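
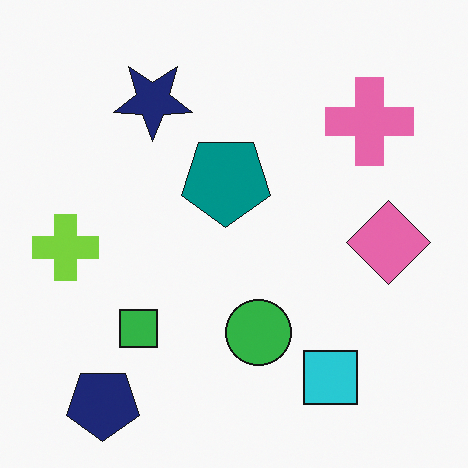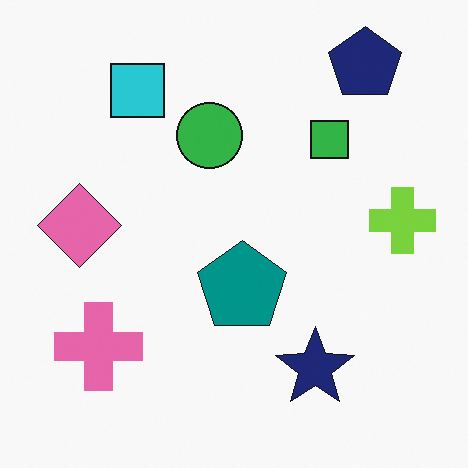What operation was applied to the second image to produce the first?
The first image is the second rotated 180°.

The navy pentagon sits in the top-right of the second image and the bottom-left of the first — consistent with a whole-image 180° rotation.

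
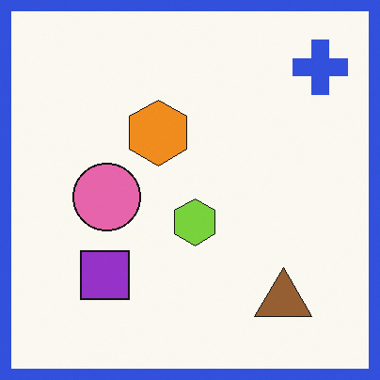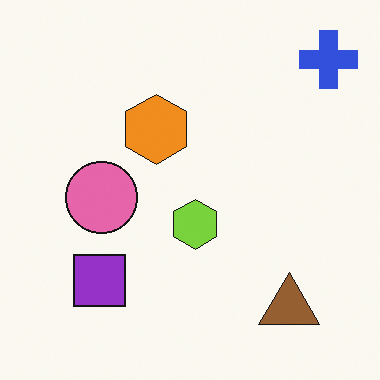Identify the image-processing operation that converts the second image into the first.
It was framed with a blue border.

A solid blue frame runs around the edge of the first image, with the content slightly shrunk inside it.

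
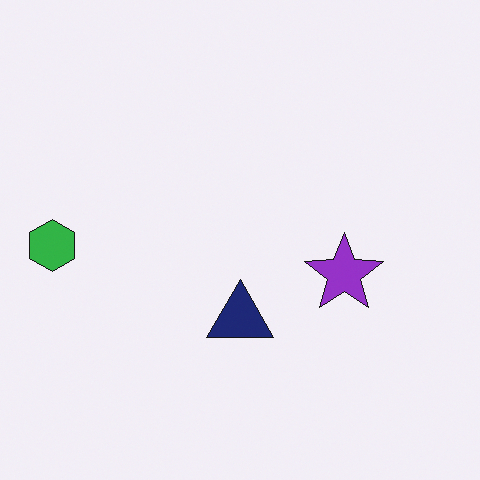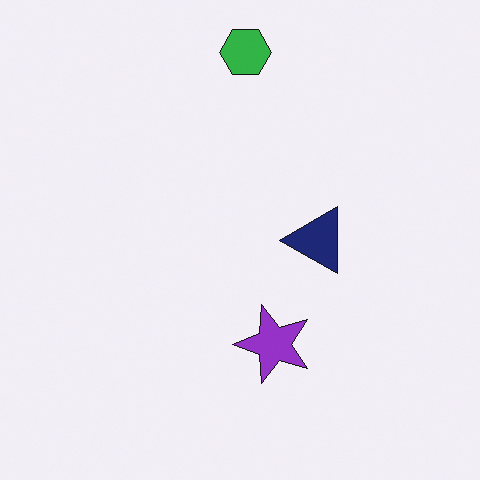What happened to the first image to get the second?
The transformation is: transposed (reflected across the top-left ↔ bottom-right diagonal).

Shapes have swapped their row and column positions — what was in the top-right is now in the bottom-left — a diagonal reflection.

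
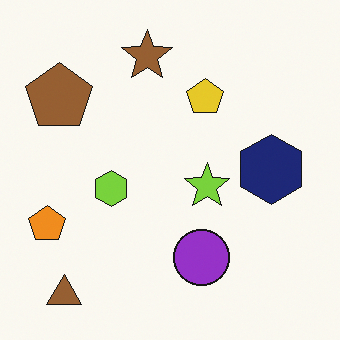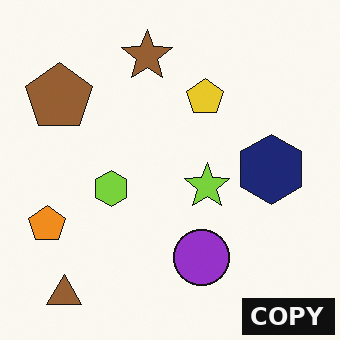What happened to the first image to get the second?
The transformation is: watermarked with the text "COPY" in the lower-right corner.

A dark label reading "COPY" appears in the lower-right corner.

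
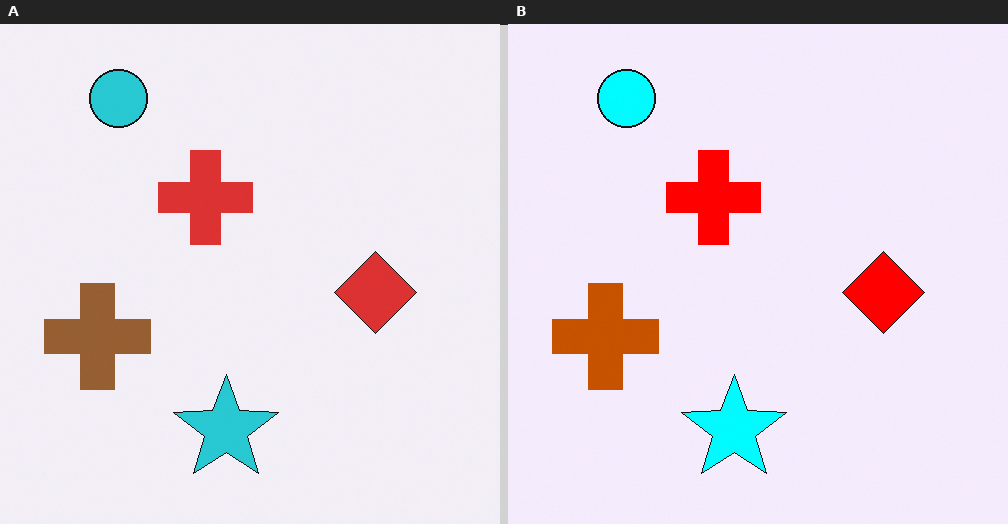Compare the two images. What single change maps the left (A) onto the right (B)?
Made much more vivid (saturation change).

All colors are more vivid — a global saturation change.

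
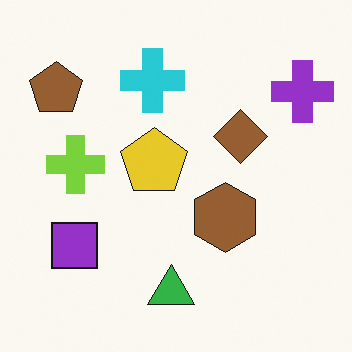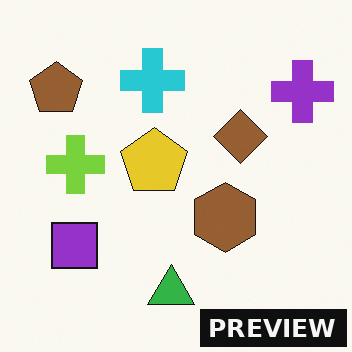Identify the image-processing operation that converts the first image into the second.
The second image is the first watermarked with the text "PREVIEW" in the lower-right corner.

A dark label reading "PREVIEW" appears in the lower-right corner.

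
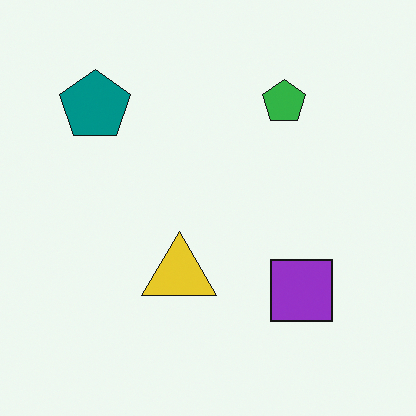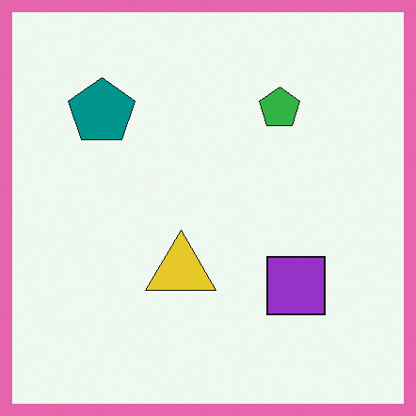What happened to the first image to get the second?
Framed with a pink border.

A solid pink frame runs around the edge of the second image, with the content slightly shrunk inside it.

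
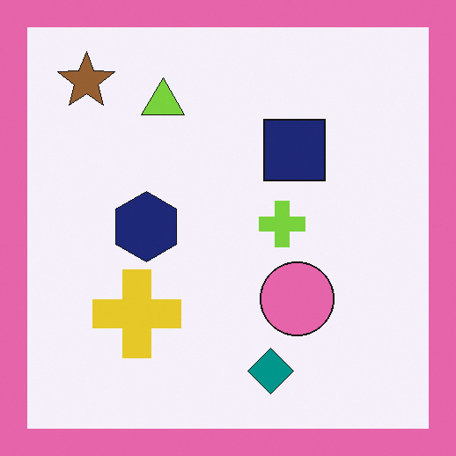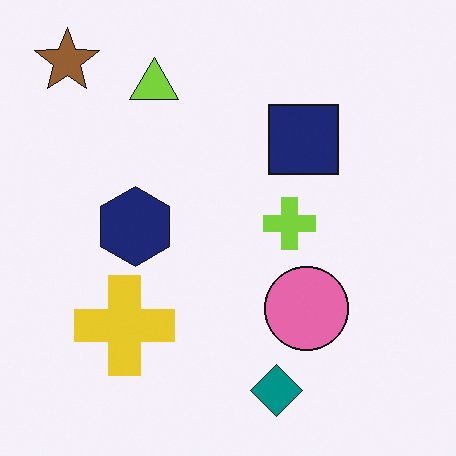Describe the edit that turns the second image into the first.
Framed with a pink border.

A solid pink frame runs around the edge of the first image, with the content slightly shrunk inside it.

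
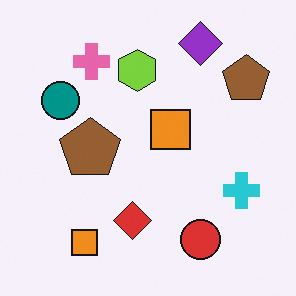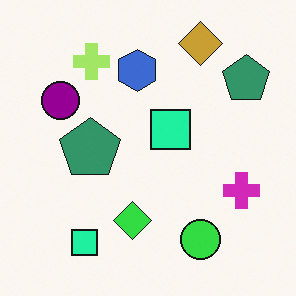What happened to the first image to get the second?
The image was hue-shifted noticeably.

Every shape's color has rotated by the same amount around the hue wheel — a uniform hue shift.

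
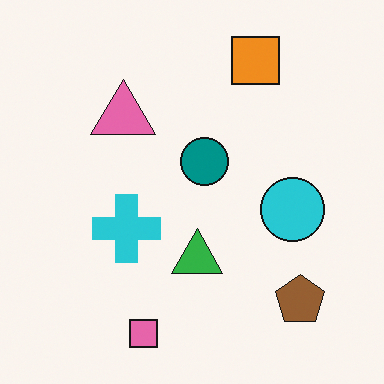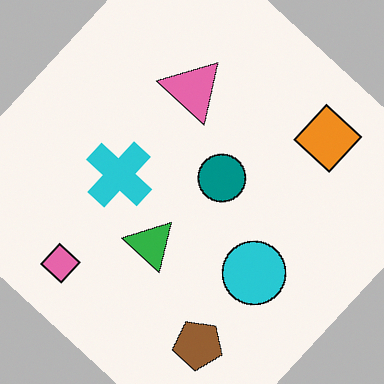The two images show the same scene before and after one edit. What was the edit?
Rotated clockwise by a large amount — several tens of degrees.

Every shape is tilted by the same angle and the image corners show triangular fill wedges — a whole-image rotation by a non-right angle.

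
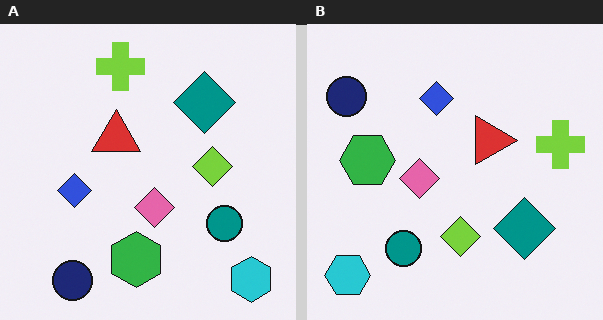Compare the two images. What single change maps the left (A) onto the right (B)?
The image was rotated 90° clockwise.

The cyan hexagon sits in the bottom-right of the left (A) image and the bottom-left of the right (B) — consistent with a whole-image 90° clockwise rotation.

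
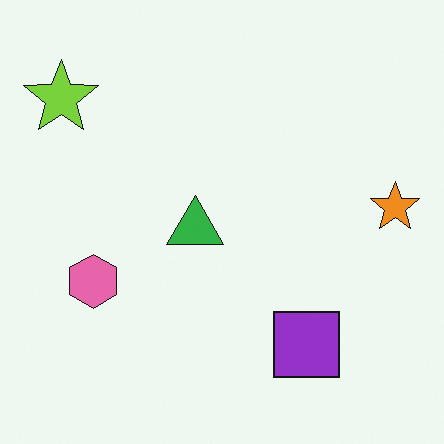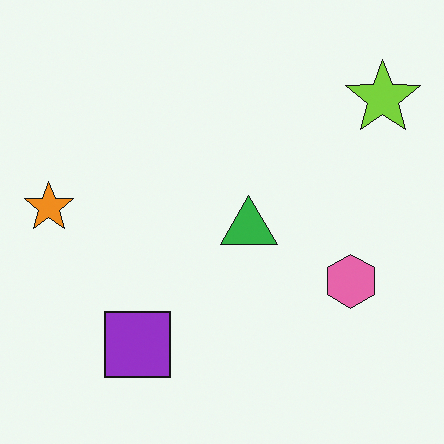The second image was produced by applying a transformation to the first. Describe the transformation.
It was flipped horizontally (left ↔ right).

The orange star is in the right of the first image and the left of the second — shapes on opposite sides of the vertical midline have swapped in a mirror flip.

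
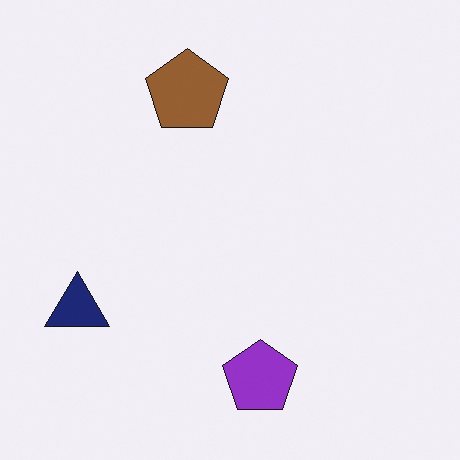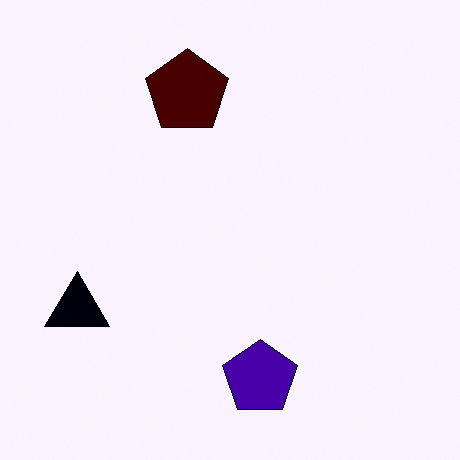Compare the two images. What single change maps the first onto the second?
The second image is the first given much higher contrast.

Tones are pushed away from mid-grey across the whole image — a global contrast change.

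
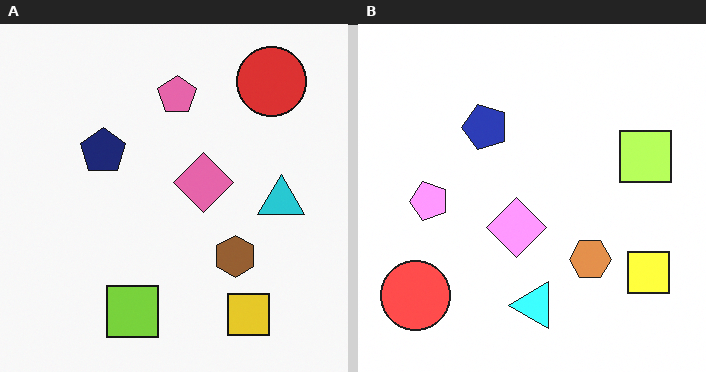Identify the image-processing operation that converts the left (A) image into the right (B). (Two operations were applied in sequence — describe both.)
This is the original image transposed (reflected across the top-left ↔ bottom-right diagonal), then substantially brightened.

Shapes have swapped their row and column positions — what was in the top-right is now in the bottom-left — a diagonal reflection. Every pixel — background and shapes alike — is uniformly brightened.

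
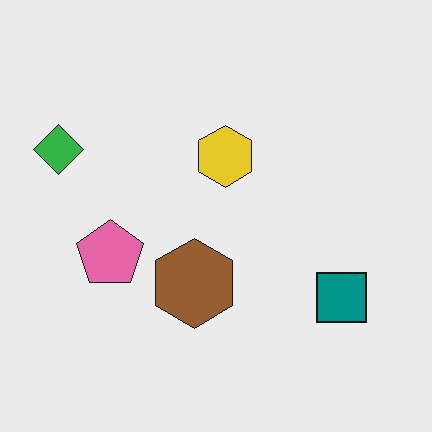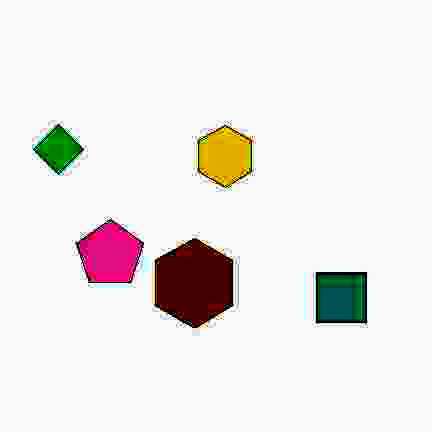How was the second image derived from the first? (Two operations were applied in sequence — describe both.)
Heavily JPEG-compressed with obvious blocking artifacts, then given much higher contrast.

Blocky 8×8 compression artifacts appear around shape edges and the flat background shows ringing — characteristic JPEG degradation. Tones are pushed away from mid-grey across the whole image — a global contrast change.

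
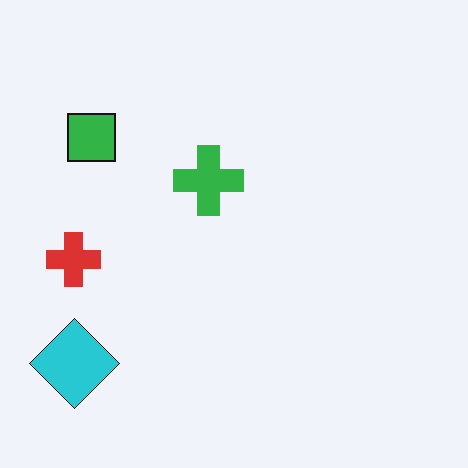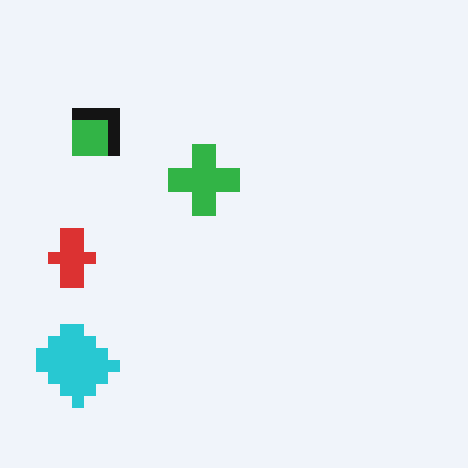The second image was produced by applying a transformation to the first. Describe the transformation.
The transformation is: heavily pixelated into large blocks.

Shapes are reduced to large square blocks; fine edges and outlines are lost — a downscale-then-upscale (mosaic) effect.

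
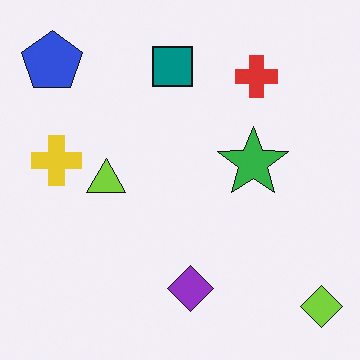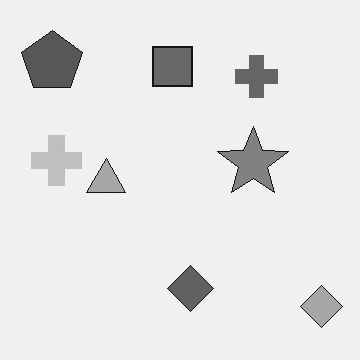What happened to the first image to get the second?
Converted to grayscale.

All color is removed — every shape is now a shade of grey.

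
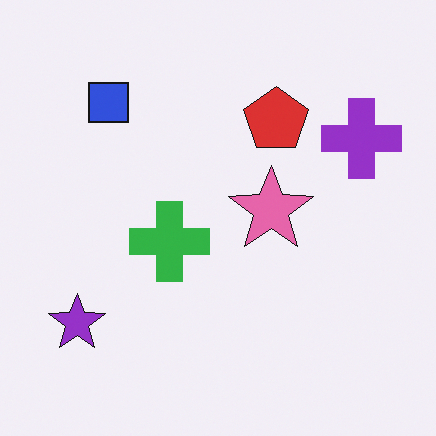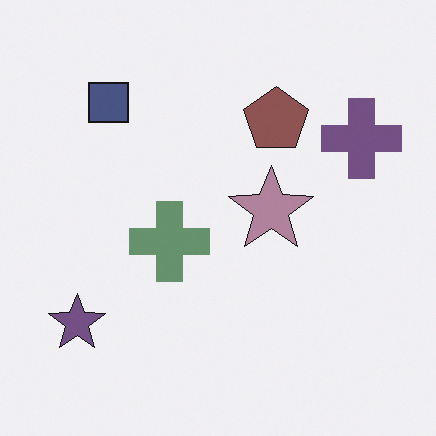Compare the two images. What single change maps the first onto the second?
The transformation is: heavily desaturated.

All colors are more muted and greyish — a global saturation change.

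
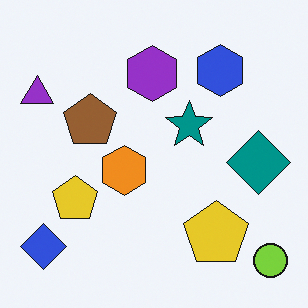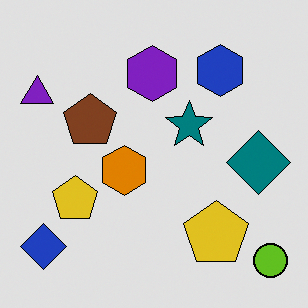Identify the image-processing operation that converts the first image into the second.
The second image is the first posterized to a reduced palette.

Each flat color has snapped to a coarser quantized level — most visibly, the near-white background has dropped to a flat grey.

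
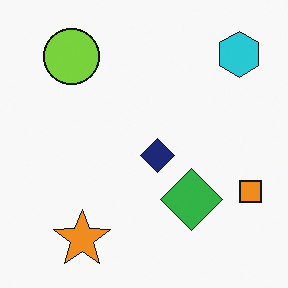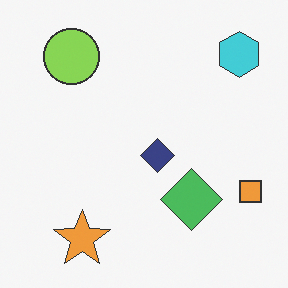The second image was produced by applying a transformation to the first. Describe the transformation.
The second image is the first given slightly reduced contrast.

Tones are pushed toward mid-grey across the whole image — a global contrast change.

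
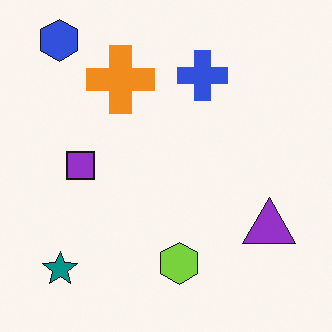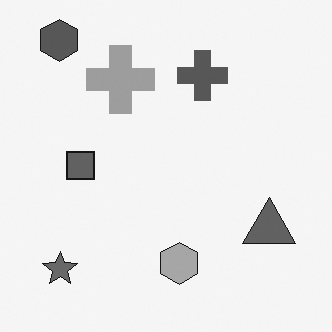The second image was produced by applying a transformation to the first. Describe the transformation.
The image was converted to grayscale.

All color is removed — every shape is now a shade of grey.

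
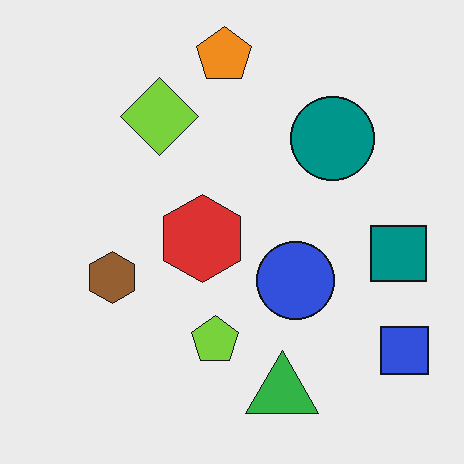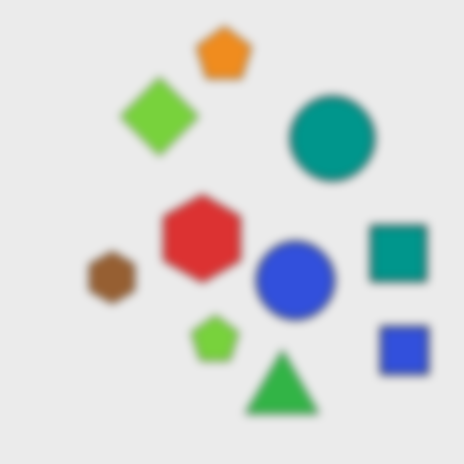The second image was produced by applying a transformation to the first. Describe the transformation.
Moderately blurred.

Shape edges and outlines are uniformly softened across the whole image.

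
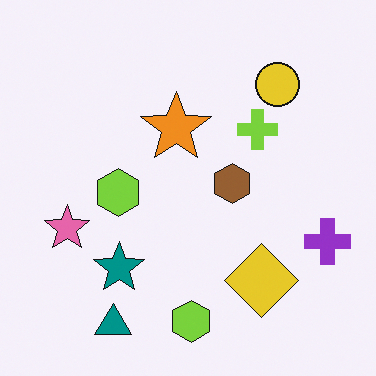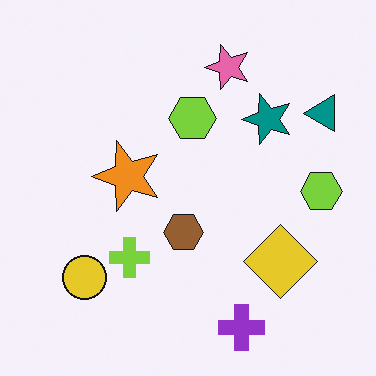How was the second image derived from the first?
The second image is the first transposed (reflected across the top-left ↔ bottom-right diagonal).

Shapes have swapped their row and column positions — what was in the top-right is now in the bottom-left — a diagonal reflection.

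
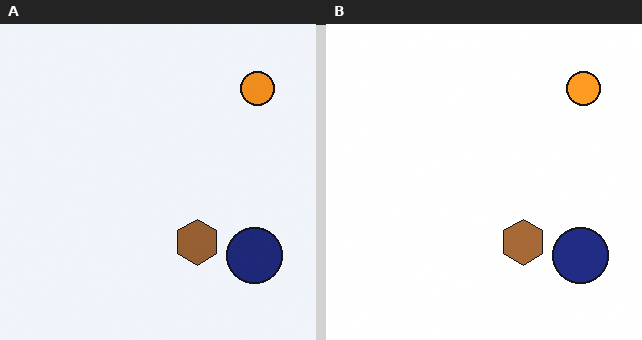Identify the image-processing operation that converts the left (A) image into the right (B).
It was slightly brightened.

Every pixel — background and shapes alike — is uniformly brightened.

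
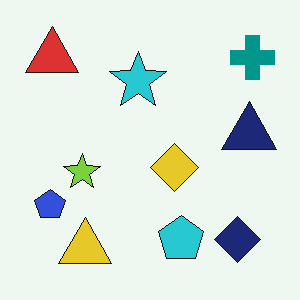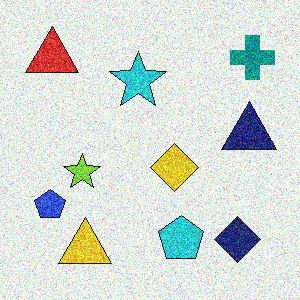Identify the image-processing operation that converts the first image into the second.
This is the original image degraded with heavy additive noise.

Random speckle covers the whole image, including the flat background.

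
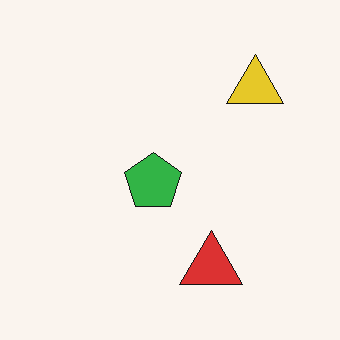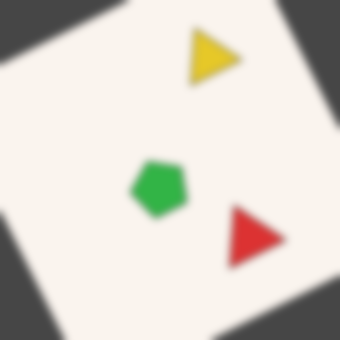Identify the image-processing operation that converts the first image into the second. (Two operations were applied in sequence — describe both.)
The transformation is: rotated counter-clockwise by a moderate amount, then noticeably gaussian-blurred.

Every shape is tilted by the same angle and the image corners show triangular fill wedges — a whole-image rotation by a non-right angle. Shape edges and outlines are uniformly softened across the whole image.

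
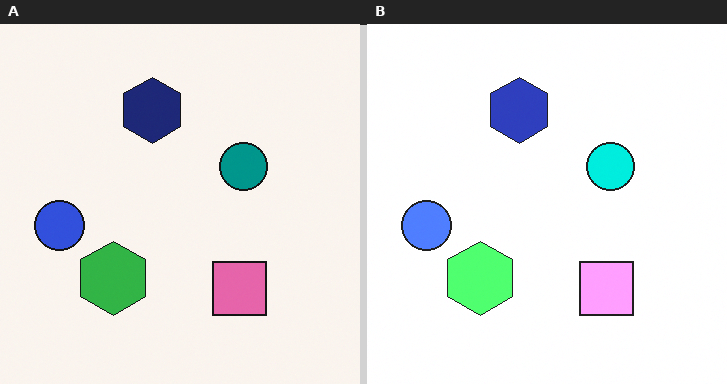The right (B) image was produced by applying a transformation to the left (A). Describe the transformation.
The image was noticeably brightened.

Every pixel — background and shapes alike — is uniformly brightened.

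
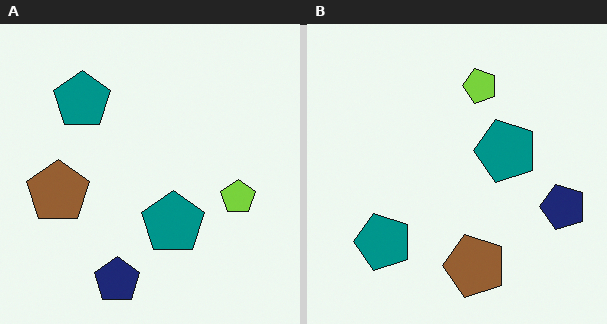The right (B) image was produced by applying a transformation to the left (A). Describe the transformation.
The image was rotated 90° counter-clockwise.

The navy pentagon sits in the bottom of the left (A) image and the right of the right (B) — consistent with a whole-image 90° counter-clockwise rotation.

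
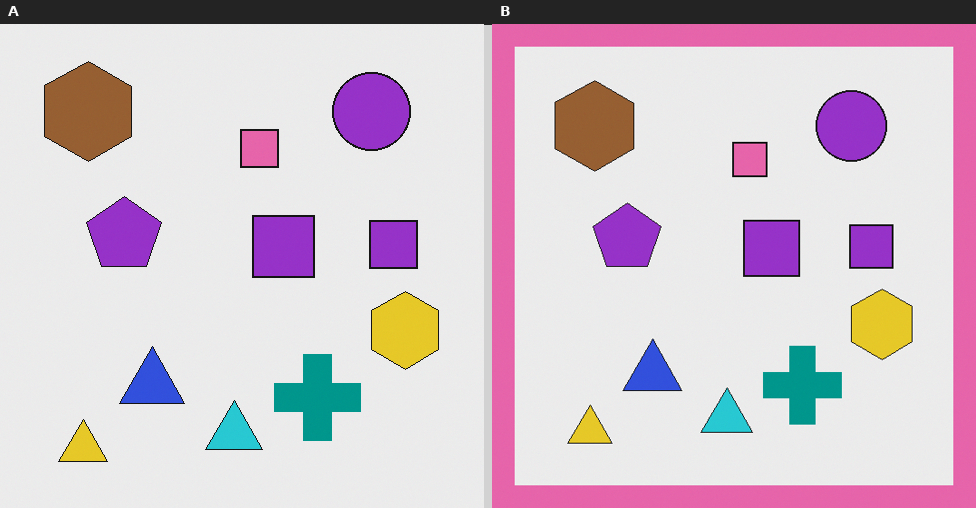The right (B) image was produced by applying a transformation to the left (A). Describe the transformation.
The image was framed with a pink border.

A solid pink frame runs around the edge of the right (B) image, with the content slightly shrunk inside it.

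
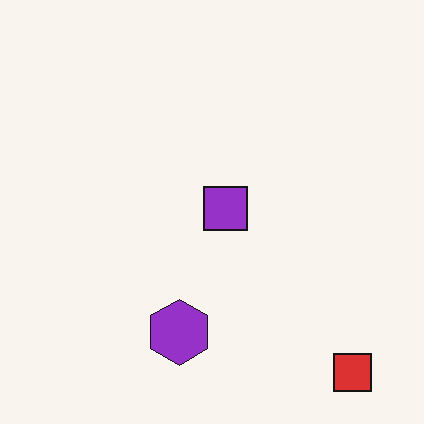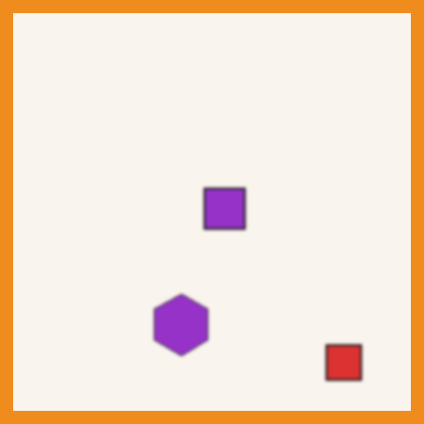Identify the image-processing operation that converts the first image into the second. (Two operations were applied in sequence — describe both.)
The second image is the first given a subtle gaussian blur, then framed with a orange border.

Shape edges and outlines are uniformly softened across the whole image. A solid orange frame runs around the edge of the second image, with the content slightly shrunk inside it.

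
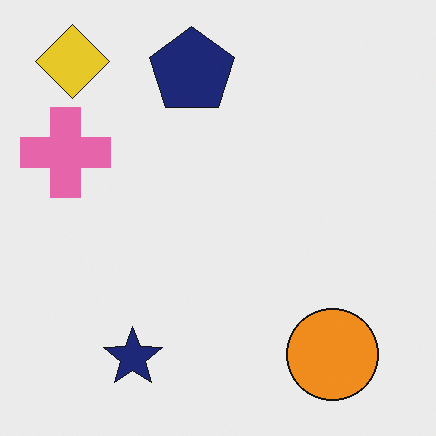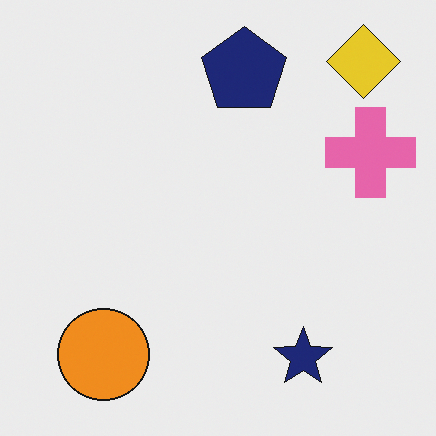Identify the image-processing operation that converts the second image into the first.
It was flipped horizontally (left ↔ right).

The pink cross is in the right of the second image and the left of the first — shapes on opposite sides of the vertical midline have swapped in a mirror flip.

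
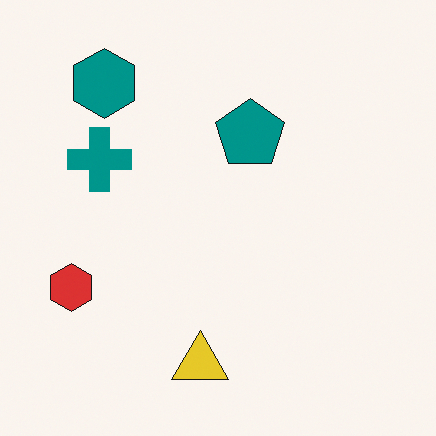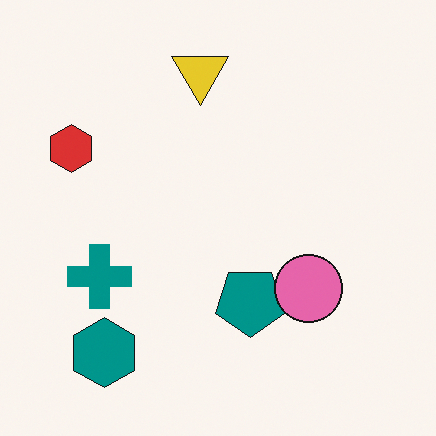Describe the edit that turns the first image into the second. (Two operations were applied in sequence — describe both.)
The second image is the first flipped vertically (top ↔ bottom), then overlaid with an additional pink circle.

The yellow triangle is in the bottom of the first image and the top of the second — shapes on opposite sides of the horizontal midline have swapped in a mirror flip. A pink circle appears in the second image that is absent from the first.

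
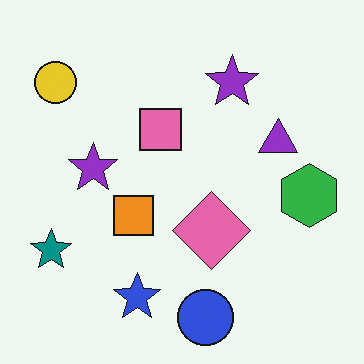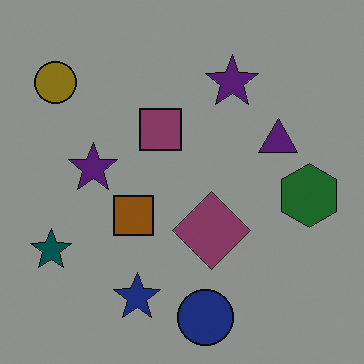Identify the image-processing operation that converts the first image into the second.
The transformation is: noticeably darkened.

Every pixel — background and shapes alike — is uniformly darkened.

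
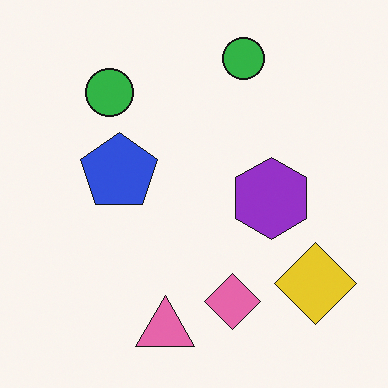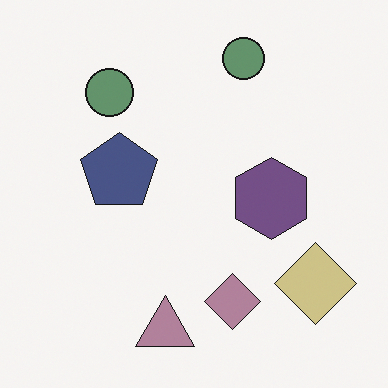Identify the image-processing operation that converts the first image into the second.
It was made much more muted (saturation change).

All colors are more muted and greyish — a global saturation change.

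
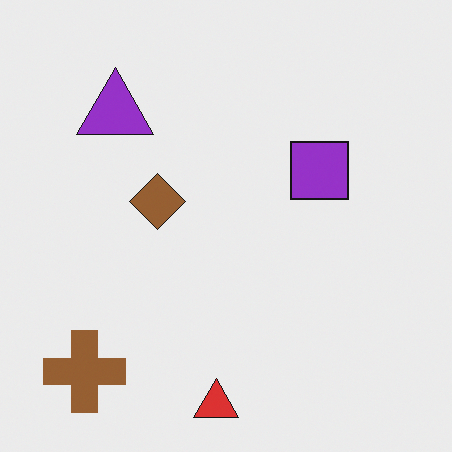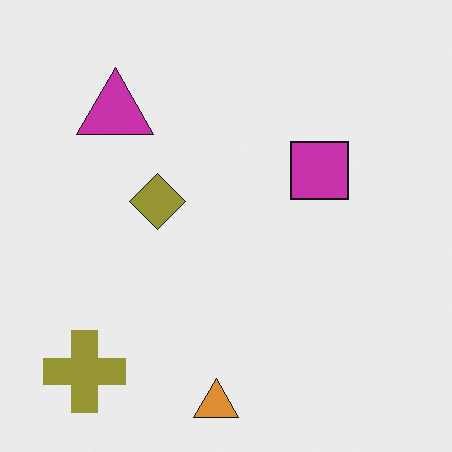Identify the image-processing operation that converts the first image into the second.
The second image is the first hue-shifted slightly.

Every shape's color has rotated by the same amount around the hue wheel — a uniform hue shift.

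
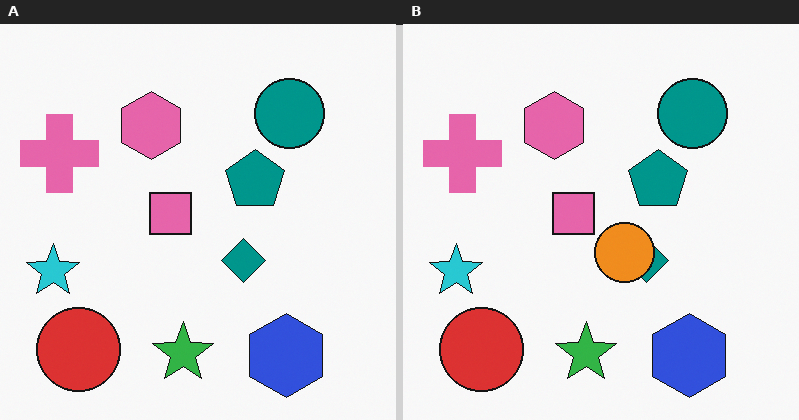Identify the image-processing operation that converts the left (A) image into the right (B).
The transformation is: overlaid with an additional orange circle.

An orange circle appears in the right (B) image that is absent from the left (A).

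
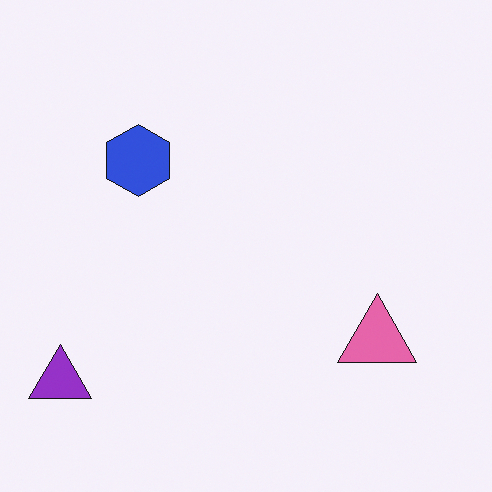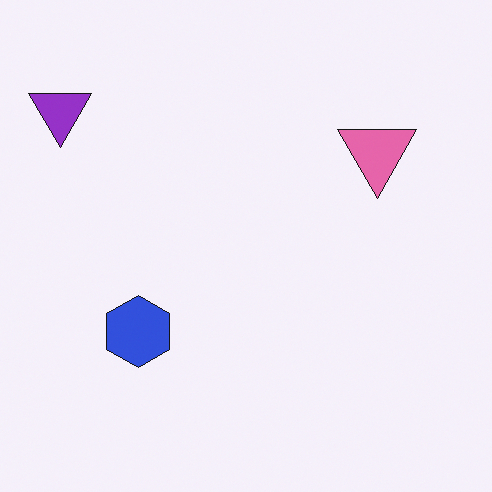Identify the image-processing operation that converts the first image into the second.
It was flipped vertically (top ↔ bottom).

The purple triangle is in the bottom-left of the first image and the top-left of the second — shapes on opposite sides of the horizontal midline have swapped in a mirror flip.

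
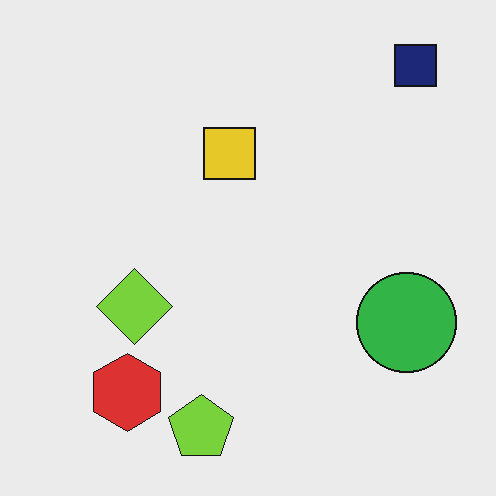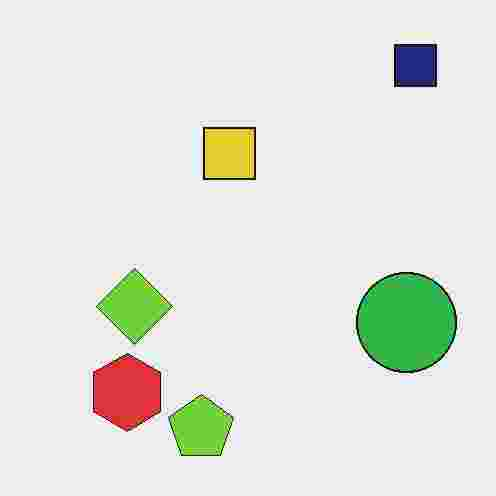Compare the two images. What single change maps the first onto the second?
The second image is the first degraded with heavy JPEG compression.

Blocky 8×8 compression artifacts appear around shape edges and the flat background shows ringing — characteristic JPEG degradation.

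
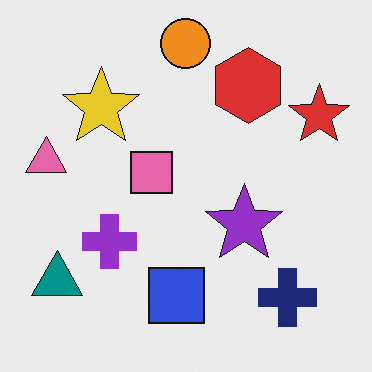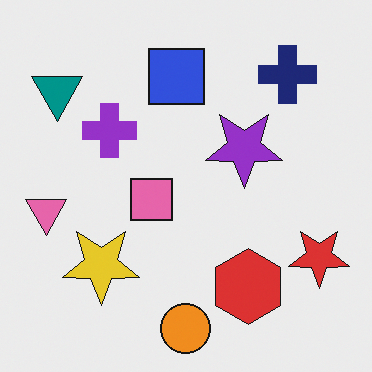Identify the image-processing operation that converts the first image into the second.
The second image is the first flipped vertically (top ↔ bottom).

The orange circle is in the top of the first image and the bottom of the second — shapes on opposite sides of the horizontal midline have swapped in a mirror flip.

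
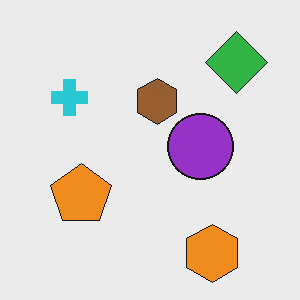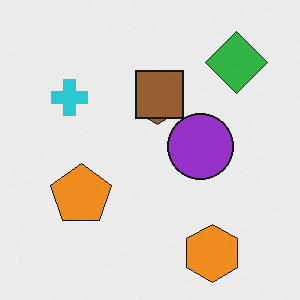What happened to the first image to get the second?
It was overlaid with an additional brown square.

A brown square appears in the second image that is absent from the first.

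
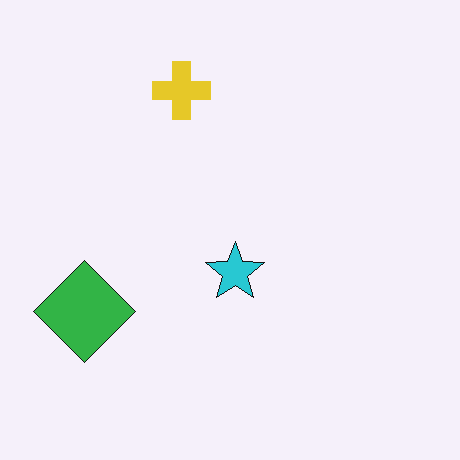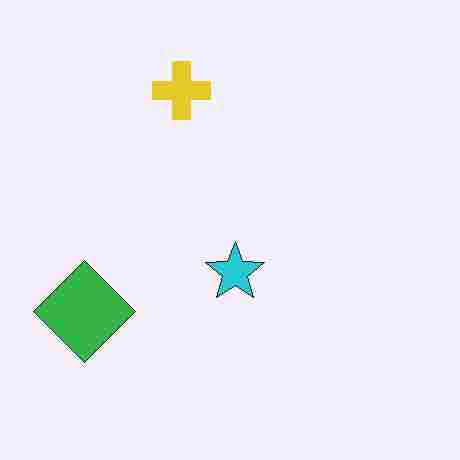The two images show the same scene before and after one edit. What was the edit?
The transformation is: degraded with heavy JPEG compression.

Blocky 8×8 compression artifacts appear around shape edges and the flat background shows ringing — characteristic JPEG degradation.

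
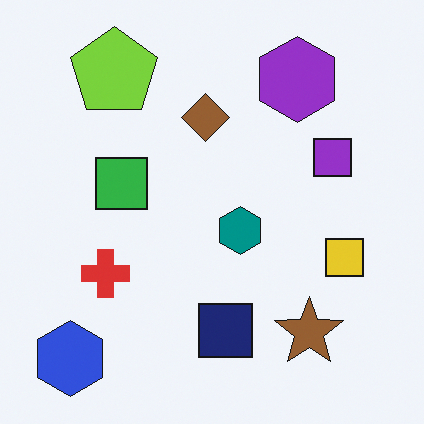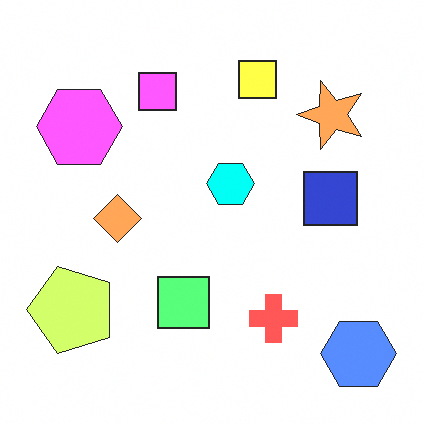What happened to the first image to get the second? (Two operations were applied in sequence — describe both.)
The second image is the first rotated 90° counter-clockwise, then noticeably brightened.

The blue hexagon sits in the bottom-left of the first image and the bottom-right of the second — consistent with a whole-image 90° counter-clockwise rotation. Every pixel — background and shapes alike — is uniformly brightened.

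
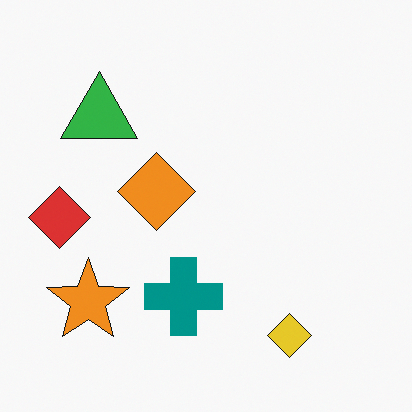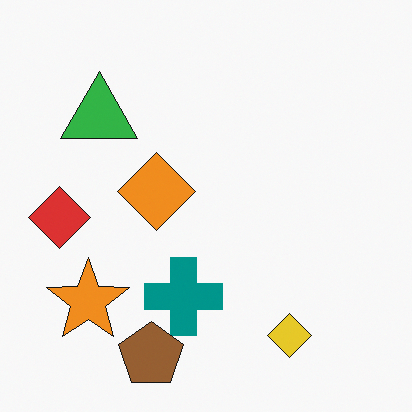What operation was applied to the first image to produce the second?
The transformation is: overlaid with an additional brown pentagon.

A brown pentagon appears in the second image that is absent from the first.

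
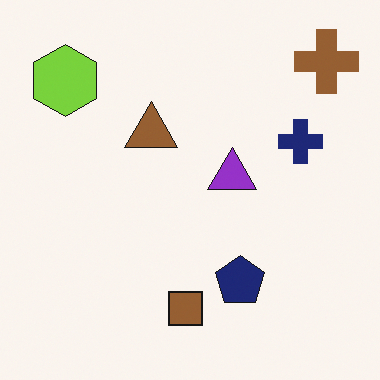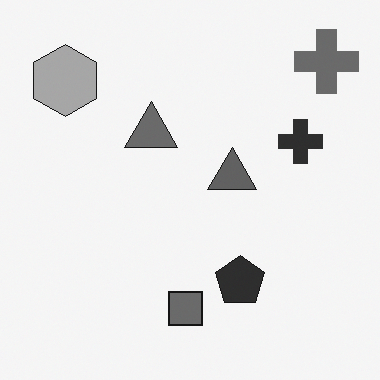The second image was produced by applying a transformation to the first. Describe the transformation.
The transformation is: converted to grayscale.

All color is removed — every shape is now a shade of grey.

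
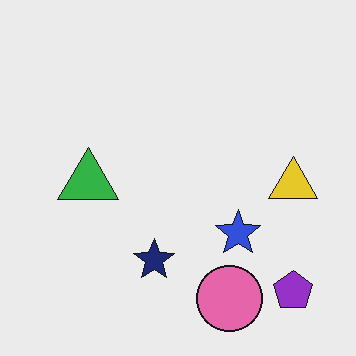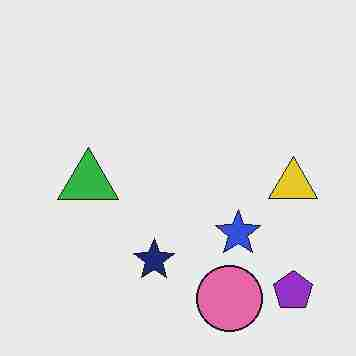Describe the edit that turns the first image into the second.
The image was heavily JPEG-compressed with obvious blocking artifacts.

Blocky 8×8 compression artifacts appear around shape edges and the flat background shows ringing — characteristic JPEG degradation.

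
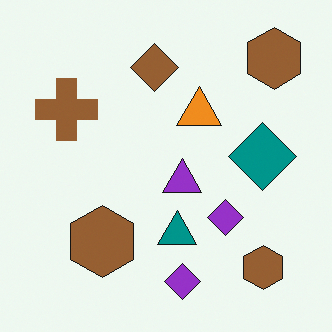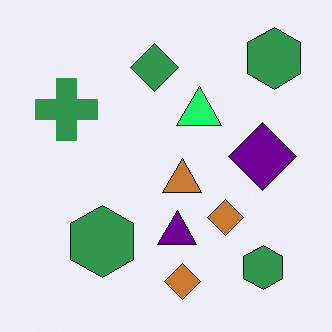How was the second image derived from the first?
The image was hue-shifted noticeably.

Every shape's color has rotated by the same amount around the hue wheel — a uniform hue shift.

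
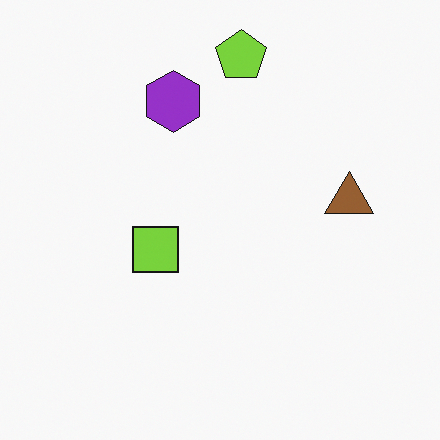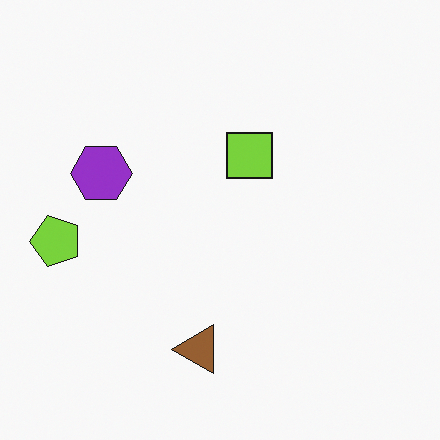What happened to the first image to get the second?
The second image is the first transposed (reflected across the top-left ↔ bottom-right diagonal).

Shapes have swapped their row and column positions — what was in the top-right is now in the bottom-left — a diagonal reflection.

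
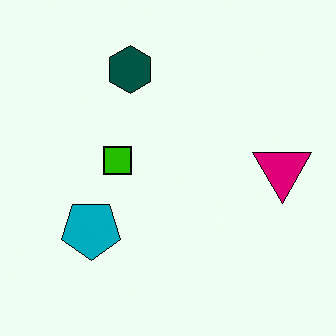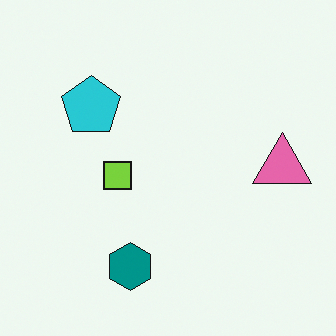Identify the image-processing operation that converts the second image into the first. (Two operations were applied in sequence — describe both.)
Flipped vertically (top ↔ bottom), then boosted in contrast.

The teal hexagon is in the bottom of the second image and the top of the first — shapes on opposite sides of the horizontal midline have swapped in a mirror flip. Tones are pushed away from mid-grey across the whole image — a global contrast change.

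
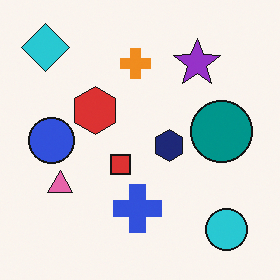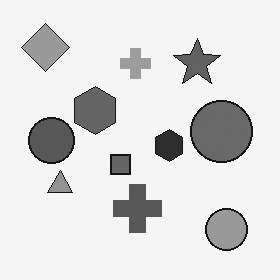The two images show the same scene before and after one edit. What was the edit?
The transformation is: converted to grayscale.

All color is removed — every shape is now a shade of grey.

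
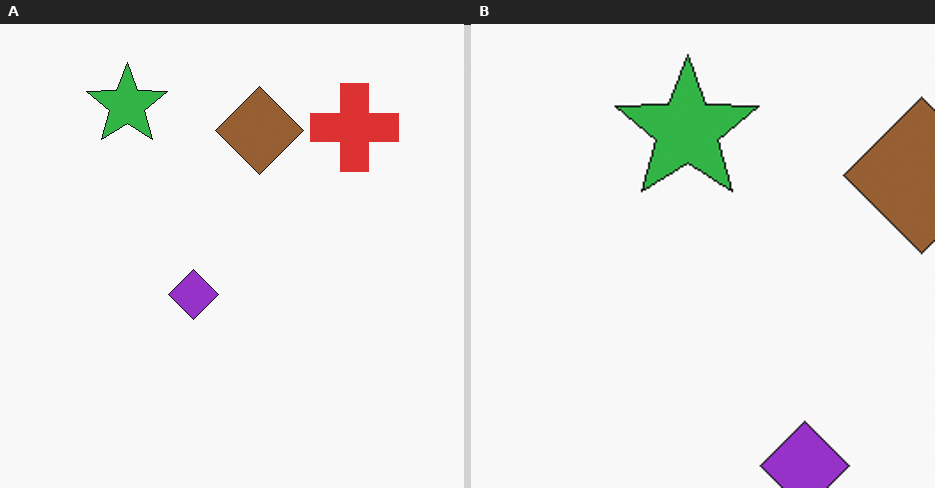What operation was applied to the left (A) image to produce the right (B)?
This is the original image cropped to a noticeably smaller region and rescaled.

The visible shapes are larger and the field of view is narrower; shapes near the original edges may be partly or wholly outside the frame — a crop-and-rescale.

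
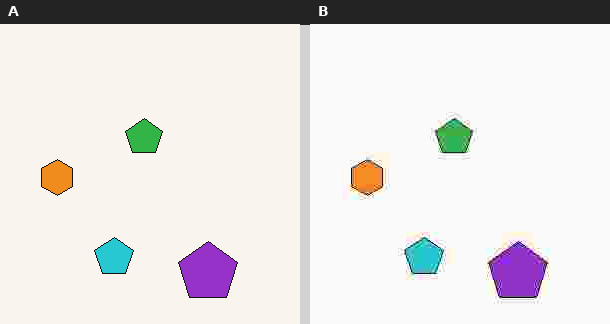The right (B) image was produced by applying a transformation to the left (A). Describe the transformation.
It was degraded with heavy JPEG compression.

Blocky 8×8 compression artifacts appear around shape edges and the flat background shows ringing — characteristic JPEG degradation.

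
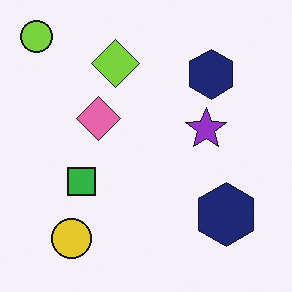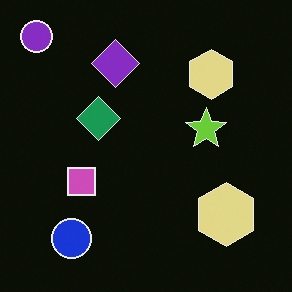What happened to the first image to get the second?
This is the original image color-inverted (negative).

The light background has become dark and every shape's color is its complement — a photographic negative.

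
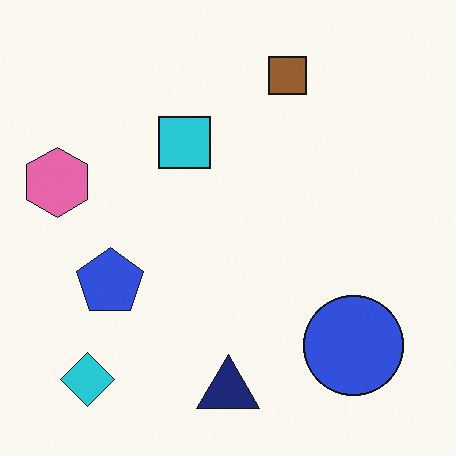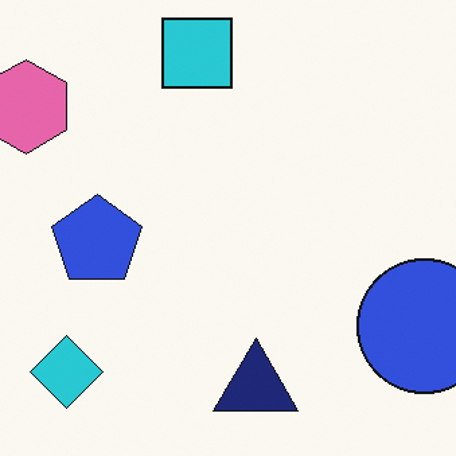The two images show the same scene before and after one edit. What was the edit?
Cropped slightly and scaled back up.

The visible shapes are larger and the field of view is narrower; shapes near the original edges may be partly or wholly outside the frame — a crop-and-rescale.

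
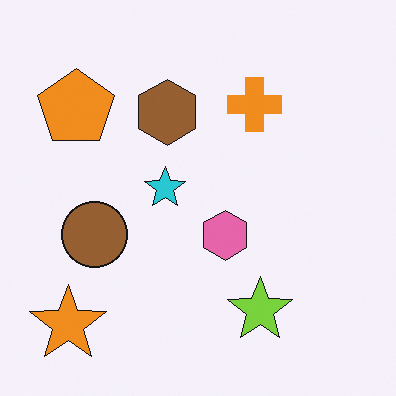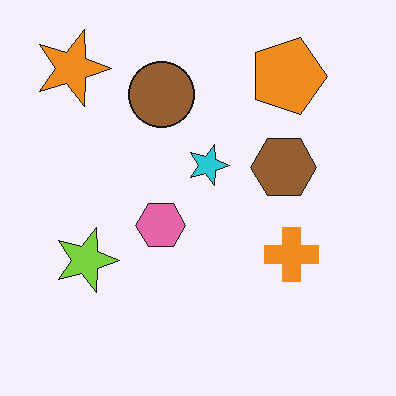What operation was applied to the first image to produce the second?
This is the original image rotated 90° clockwise.

The orange star sits in the bottom-left of the first image and the top-left of the second — consistent with a whole-image 90° clockwise rotation.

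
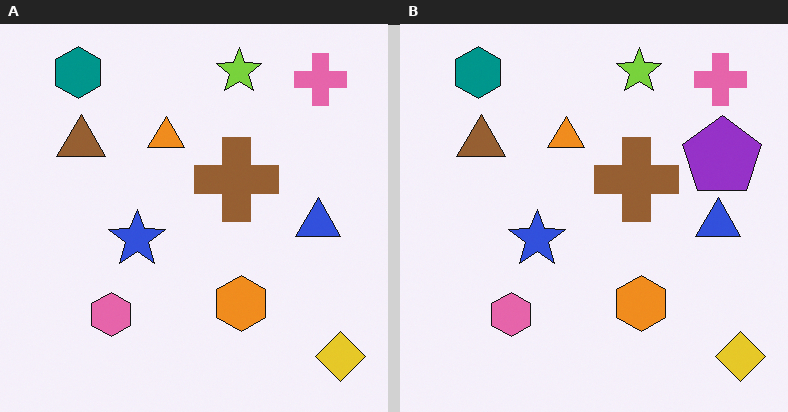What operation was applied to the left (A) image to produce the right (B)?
The right (B) image is the left (A) overlaid with an additional purple pentagon.

A purple pentagon appears in the right (B) image that is absent from the left (A).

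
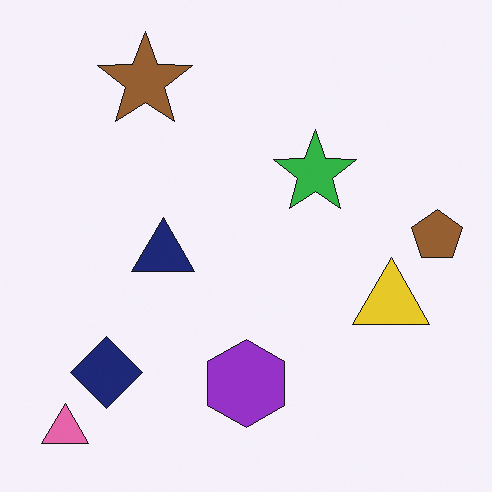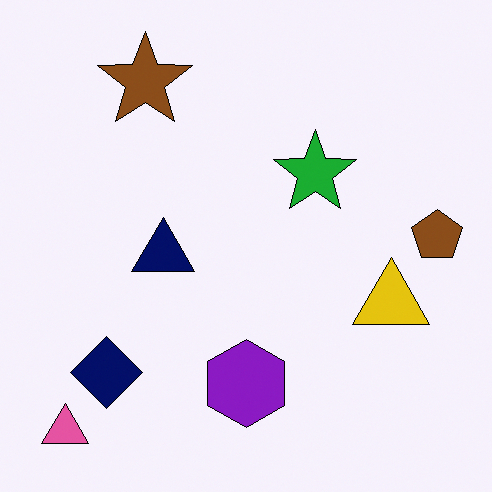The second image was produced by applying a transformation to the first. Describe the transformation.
This is the original image given slightly increased contrast.

Tones are pushed away from mid-grey across the whole image — a global contrast change.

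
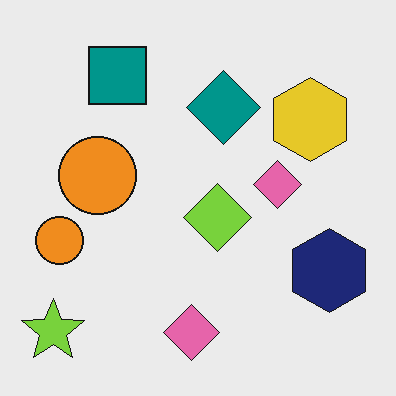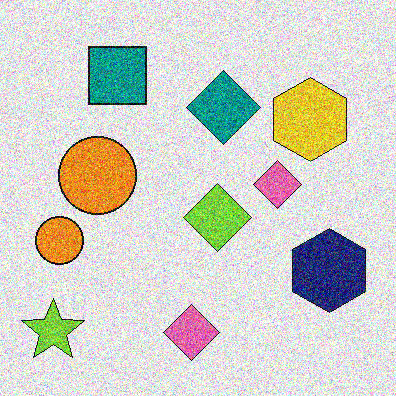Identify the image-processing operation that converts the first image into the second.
The second image is the first degraded with strong gaussian noise.

Random speckle covers the whole image, including the flat background.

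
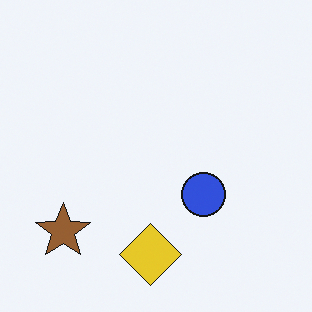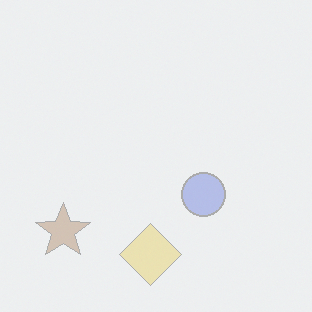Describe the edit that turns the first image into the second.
It was washed out (contrast reduced).

Tones are pushed toward mid-grey across the whole image — a global contrast change.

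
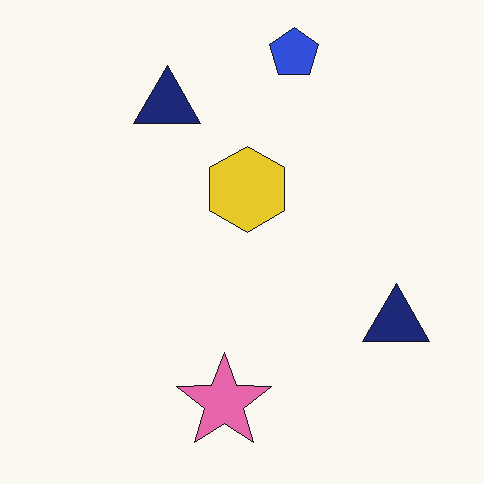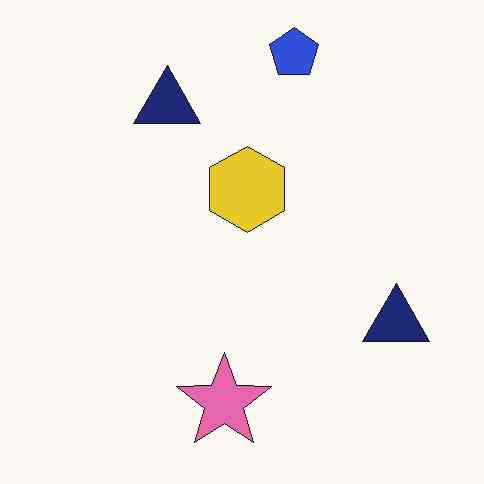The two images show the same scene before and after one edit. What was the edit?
Given moderate JPEG compression.

Blocky 8×8 compression artifacts appear around shape edges and the flat background shows ringing — characteristic JPEG degradation.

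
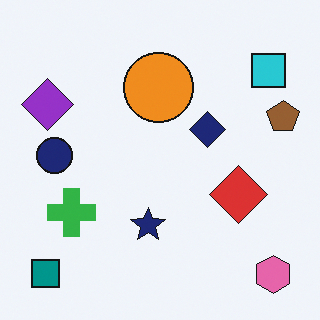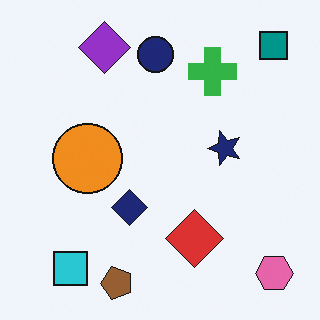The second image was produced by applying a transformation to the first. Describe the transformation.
It was transposed (reflected across the top-left ↔ bottom-right diagonal).

Shapes have swapped their row and column positions — what was in the top-right is now in the bottom-left — a diagonal reflection.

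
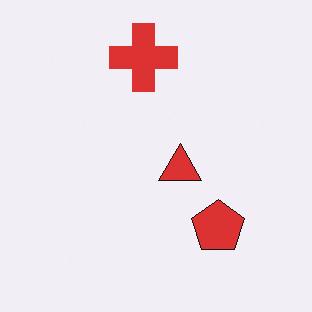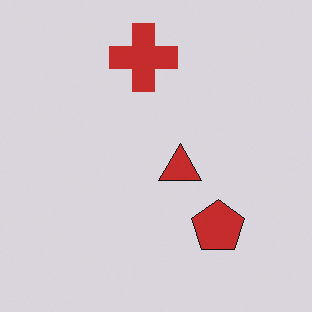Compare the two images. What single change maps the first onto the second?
Darkened a little.

Every pixel — background and shapes alike — is uniformly darkened.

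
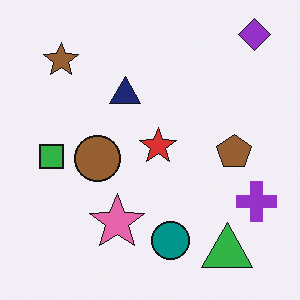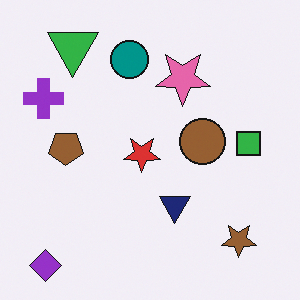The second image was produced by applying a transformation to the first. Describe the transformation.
Rotated 180°.

The purple diamond sits in the top-right of the first image and the bottom-left of the second — consistent with a whole-image 180° rotation.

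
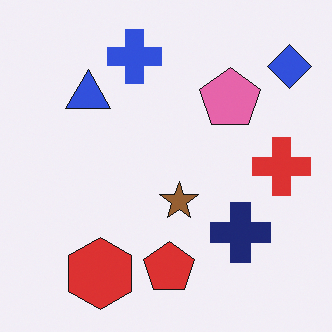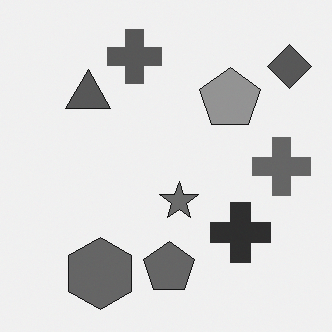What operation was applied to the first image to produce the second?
This is the original image converted to grayscale.

All color is removed — every shape is now a shade of grey.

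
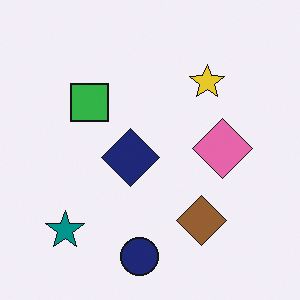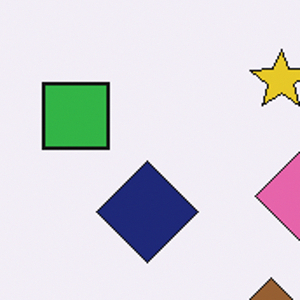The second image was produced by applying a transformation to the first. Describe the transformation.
The second image is the first cropped tightly and scaled back up.

The visible shapes are larger and the field of view is narrower; shapes near the original edges may be partly or wholly outside the frame — a crop-and-rescale.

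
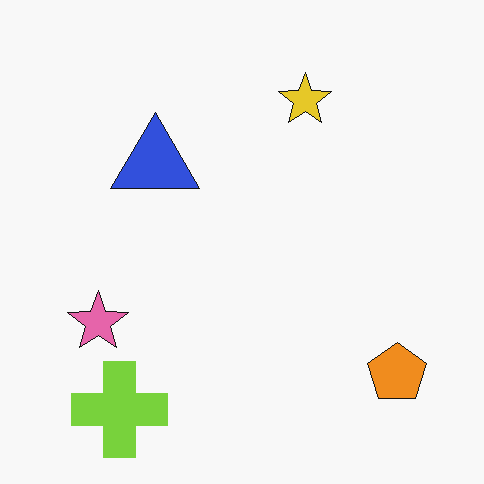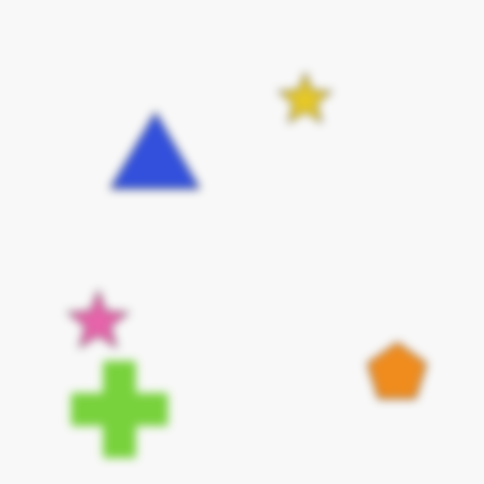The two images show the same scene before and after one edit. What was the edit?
The image was noticeably gaussian-blurred.

Shape edges and outlines are uniformly softened across the whole image.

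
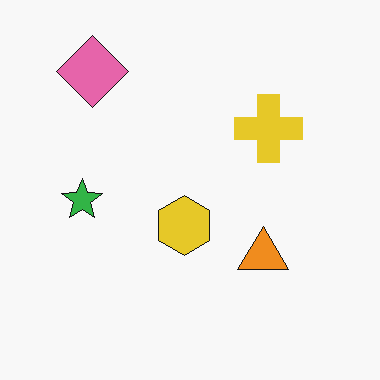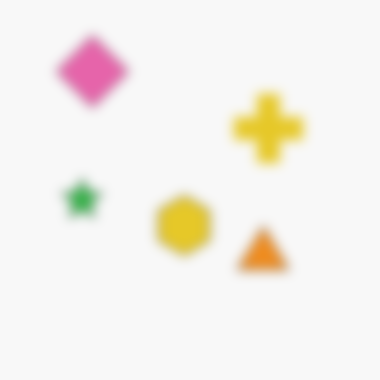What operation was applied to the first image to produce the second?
The transformation is: strongly gaussian-blurred.

Shape edges and outlines are uniformly softened across the whole image.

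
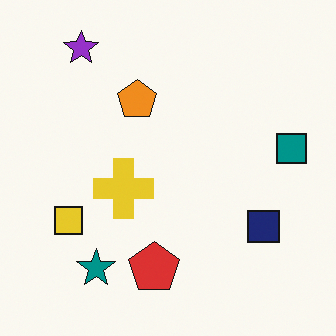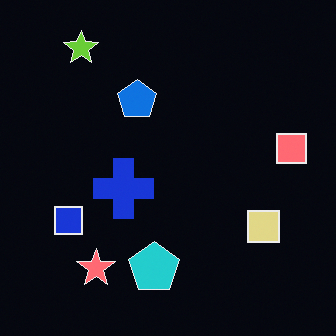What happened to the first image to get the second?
The image was color-inverted (negative).

The light background has become dark and every shape's color is its complement — a photographic negative.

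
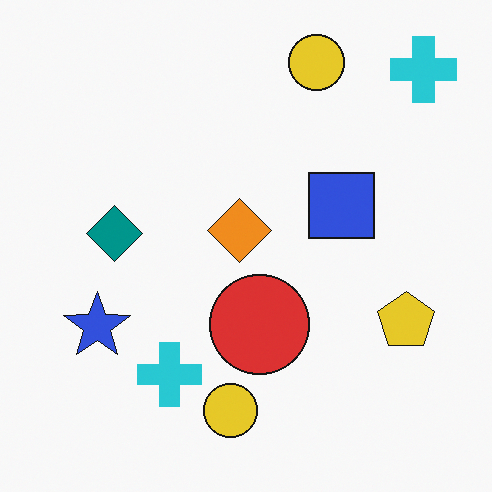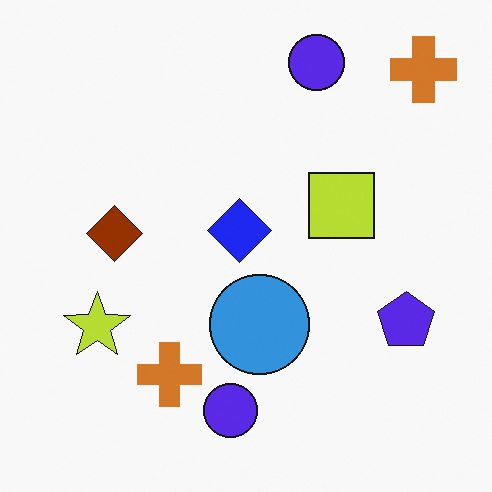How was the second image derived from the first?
The second image is the first hue-shifted through roughly half the color wheel.

Every shape's color has rotated by the same amount around the hue wheel — a uniform hue shift.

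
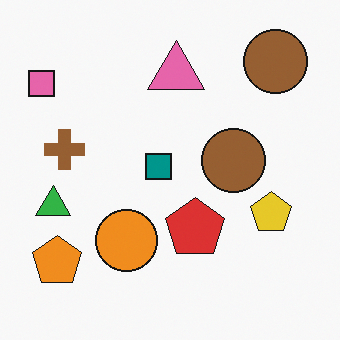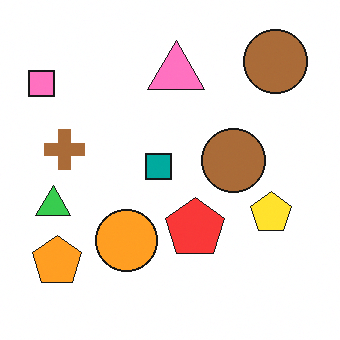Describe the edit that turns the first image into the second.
This is the original image slightly brightened.

Every pixel — background and shapes alike — is uniformly brightened.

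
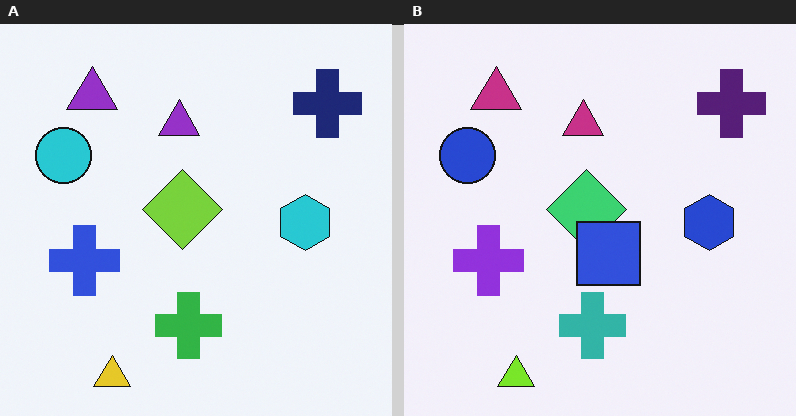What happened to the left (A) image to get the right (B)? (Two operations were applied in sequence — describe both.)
It was hue-shifted slightly, then overlaid with an additional blue square.

Every shape's color has rotated by the same amount around the hue wheel — a uniform hue shift. A blue square appears in the right (B) image that is absent from the left (A).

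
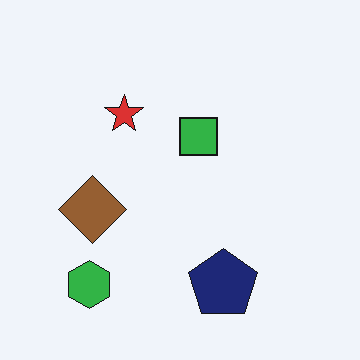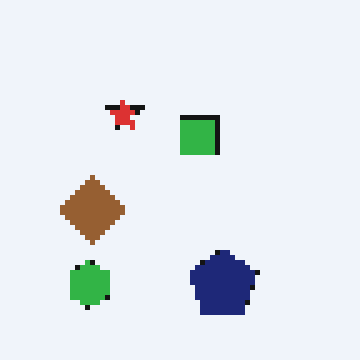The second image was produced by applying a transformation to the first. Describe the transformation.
The image was lightly pixelated (a mild mosaic effect).

Shapes are reduced to large square blocks; fine edges and outlines are lost — a downscale-then-upscale (mosaic) effect.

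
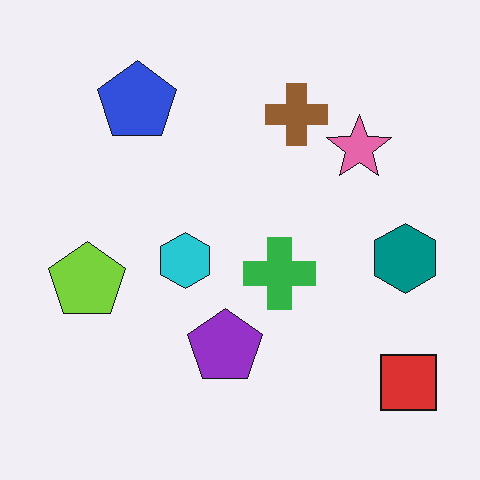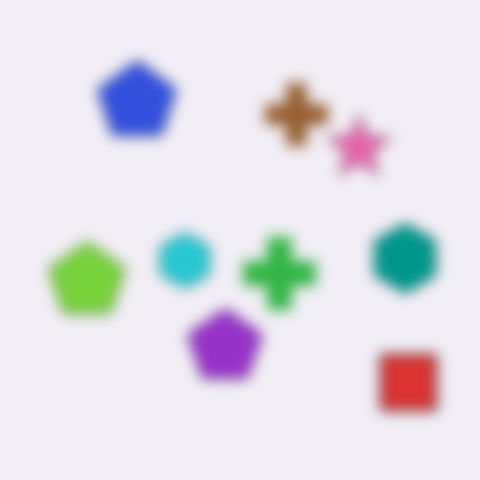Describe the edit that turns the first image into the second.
Strongly gaussian-blurred.

Shape edges and outlines are uniformly softened across the whole image.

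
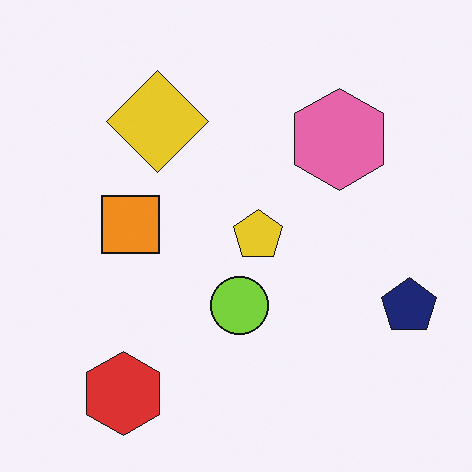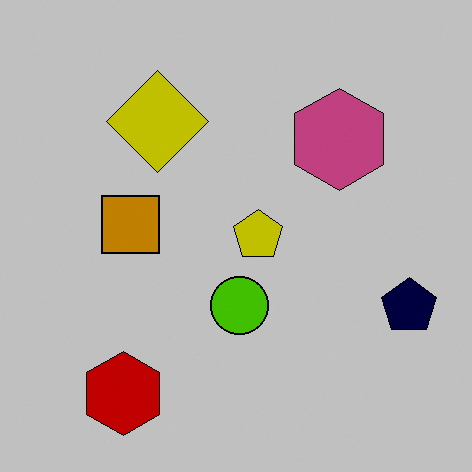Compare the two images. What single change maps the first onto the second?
Aggressively posterized.

Each flat color has snapped to a coarser quantized level — most visibly, the near-white background has dropped to a flat grey.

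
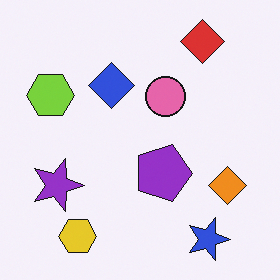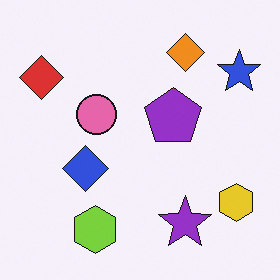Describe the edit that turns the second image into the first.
This is the original image rotated 90° clockwise.

The blue star sits in the top-right of the second image and the bottom-right of the first — consistent with a whole-image 90° clockwise rotation.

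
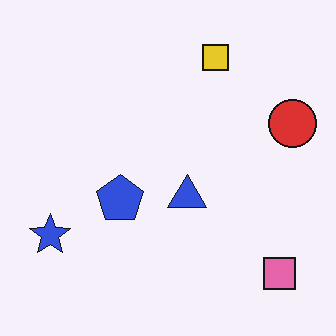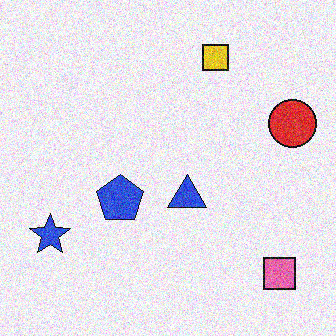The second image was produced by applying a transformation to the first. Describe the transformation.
It was degraded with moderate additive noise.

Random speckle covers the whole image, including the flat background.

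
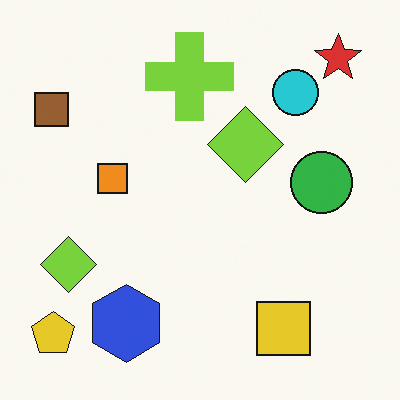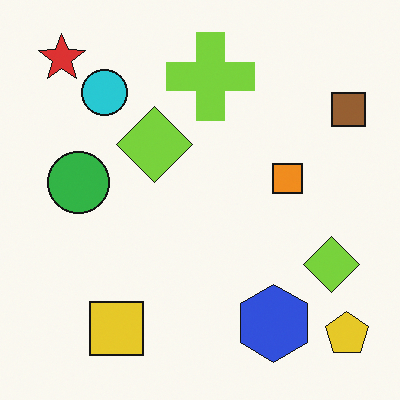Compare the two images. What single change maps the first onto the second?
The second image is the first flipped horizontally (left ↔ right).

The brown square is in the top-left of the first image and the top-right of the second — shapes on opposite sides of the vertical midline have swapped in a mirror flip.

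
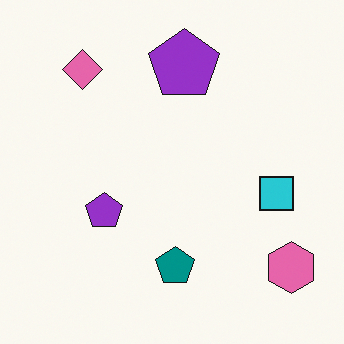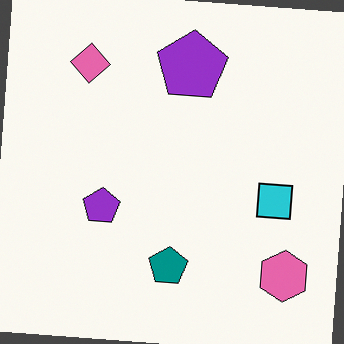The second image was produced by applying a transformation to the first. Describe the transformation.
Rotated clockwise by a few degrees.

Every shape is tilted by the same angle and the image corners show triangular fill wedges — a whole-image rotation by a non-right angle.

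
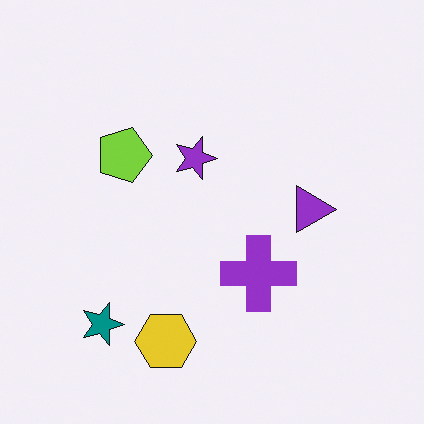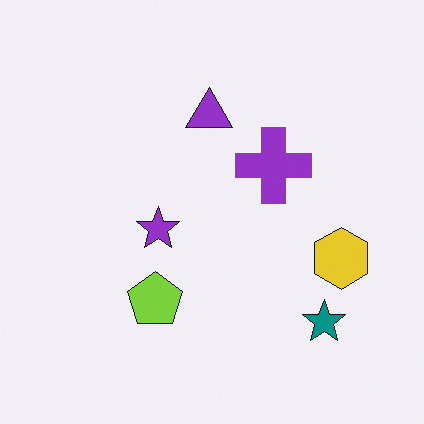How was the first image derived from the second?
The transformation is: rotated 90° clockwise.

The teal star sits in the bottom-right of the second image and the bottom-left of the first — consistent with a whole-image 90° clockwise rotation.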